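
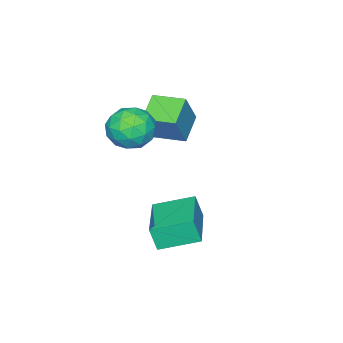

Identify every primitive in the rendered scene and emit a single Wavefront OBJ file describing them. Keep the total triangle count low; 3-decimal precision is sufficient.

v 0.37 -3.602 4.391
v 1.086 -3.033 4.428
v 1.034 -4.367 3.312
v 1.75 -3.798 3.349
v 1.586 -4.372 4.042
v 1.175 -3.899 4.709
v 0.945 -3.501 3.031
v 0.534 -3.028 3.698
v 1.441 -2.971 3.587
v 1.837 -3.509 4.212
v 0.283 -3.891 3.528
v 0.679 -4.429 4.153
v 0.67 -3.25 4.504
v 1.45 -4.15 3.236
v 1.354 -4.487 3.643
v 1.774 -4.152 3.665
v 0.722 -3.759 4.67
v 1.143 -3.425 4.691
v 1.437 -4.212 4.464
v 0.977 -3.975 3.049
v 1.398 -3.641 3.07
v 0.346 -3.248 4.075
v 0.766 -2.913 4.097
v 0.683 -3.188 3.276
v 1.299 -2.879 4.032
v 1.689 -3.329 3.397
v 1.216 -3.154 3.211
v 0.975 -2.876 3.603
v 1.532 -3.195 4.399
v 1.922 -3.645 3.765
v 1.825 -3.982 4.172
v 1.584 -3.704 4.564
v 1.74 -3.159 3.905
v 0.198 -3.755 3.975
v 0.588 -4.205 3.341
v 0.536 -3.696 3.176
v 0.295 -3.418 3.568
v 0.431 -4.071 4.343
v 0.821 -4.521 3.708
v 1.145 -4.524 4.137
v 0.904 -4.246 4.529
v 0.38 -4.241 3.835
v -0.353 -1.762 -0.449
v -0.271 -2.042 0.456
v 1.247 -0.568 -0.224
v 1.329 -0.848 0.68
v 0.551 -2.892 -0.88
v 0.633 -3.172 0.024
v 2.151 -1.698 -0.656
v 2.233 -1.978 0.249
v -1.669 -4.575 2.85
v -0.955 -4.458 4.164
v -2.031 -3.414 2.944
v -1.316 -3.297 4.257
v -0.684 -4.223 2.283
v 0.031 -4.106 3.596
v -1.045 -3.062 2.376
v -0.331 -2.945 3.69
f 1 38 17
f 38 12 41
f 17 41 6
f 38 41 17
f 1 17 13
f 17 6 18
f 13 18 2
f 17 18 13
f 1 13 22
f 13 2 23
f 22 23 8
f 13 23 22
f 1 22 34
f 22 8 37
f 34 37 11
f 22 37 34
f 1 34 38
f 34 11 42
f 38 42 12
f 34 42 38
f 2 18 29
f 18 6 32
f 29 32 10
f 18 32 29
f 6 41 19
f 41 12 40
f 19 40 5
f 41 40 19
f 12 42 39
f 42 11 35
f 39 35 3
f 42 35 39
f 11 37 36
f 37 8 24
f 36 24 7
f 37 24 36
f 8 23 28
f 23 2 25
f 28 25 9
f 23 25 28
f 4 30 16
f 30 10 31
f 16 31 5
f 30 31 16
f 4 16 14
f 16 5 15
f 14 15 3
f 16 15 14
f 4 14 21
f 14 3 20
f 21 20 7
f 14 20 21
f 4 21 26
f 21 7 27
f 26 27 9
f 21 27 26
f 4 26 30
f 26 9 33
f 30 33 10
f 26 33 30
f 5 31 19
f 31 10 32
f 19 32 6
f 31 32 19
f 3 15 39
f 15 5 40
f 39 40 12
f 15 40 39
f 7 20 36
f 20 3 35
f 36 35 11
f 20 35 36
f 9 27 28
f 27 7 24
f 28 24 8
f 27 24 28
f 10 33 29
f 33 9 25
f 29 25 2
f 33 25 29
f 44 46 43
f 47 44 43
f 43 46 45
f 45 47 43
f 44 50 46
f 48 44 47
f 48 50 44
f 46 50 45
f 49 47 45
f 45 50 49
f 49 48 47
f 50 48 49
f 52 54 51
f 55 52 51
f 51 54 53
f 53 55 51
f 52 58 54
f 56 52 55
f 56 58 52
f 54 58 53
f 57 55 53
f 53 58 57
f 57 56 55
f 58 56 57



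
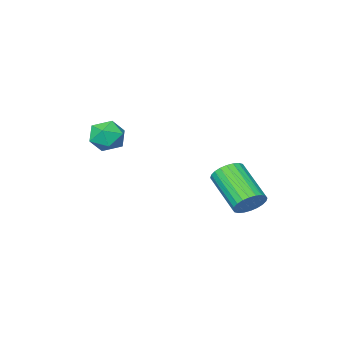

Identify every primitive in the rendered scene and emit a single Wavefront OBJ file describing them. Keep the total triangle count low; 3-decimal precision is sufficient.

v 0.851 3.682 -1.313
v 1.396 3.763 -1.131
v 1.293 2.459 -0.244
v 0.749 2.378 -0.427
v 1.279 3.878 -0.975
v 1.177 2.575 -0.088
v 1.098 3.964 -0.871
v 0.995 2.66 0.016
v 0.879 4.006 -0.834
v 0.776 2.703 0.053
v 0.655 3.999 -0.87
v 0.552 2.696 0.017
v 0.462 3.944 -0.973
v 0.359 2.641 -0.086
v 0.328 3.849 -1.129
v 0.225 2.545 -0.242
v 0.273 3.728 -1.312
v 0.17 2.425 -0.425
v 0.307 3.601 -1.496
v 0.204 2.297 -0.609
v 0.423 3.485 -1.652
v 0.321 2.182 -0.765
v 0.605 3.4 -1.756
v 0.502 2.096 -0.869
v 0.824 3.357 -1.793
v 0.721 2.054 -0.906
v 1.048 3.364 -1.757
v 0.945 2.061 -0.87
v 1.241 3.419 -1.654
v 1.138 2.116 -0.767
v 1.375 3.515 -1.498
v 1.272 2.211 -0.611
v 1.43 3.635 -1.315
v 1.327 2.332 -0.428
v 2.579 -0.561 0.823
v 2.869 -0.239 0.308
v 3.551 -0.941 1.132
v 3.841 -0.619 0.617
v 3.582 -0.269 1.13
v 2.981 -0.034 0.939
v 3.439 -1.146 0.501
v 2.838 -0.911 0.31
v 3.4 -0.6 0.109
v 3.489 -0.058 0.498
v 2.931 -1.122 0.942
v 3.02 -0.58 1.331
f 2 1 5
f 2 5 3
f 3 5 6
f 3 6 4
f 5 1 7
f 5 7 6
f 6 7 8
f 6 8 4
f 7 1 9
f 7 9 8
f 8 9 10
f 8 10 4
f 9 1 11
f 9 11 10
f 10 11 12
f 10 12 4
f 11 1 13
f 11 13 12
f 12 13 14
f 12 14 4
f 13 1 15
f 13 15 14
f 14 15 16
f 14 16 4
f 15 1 17
f 15 17 16
f 16 17 18
f 16 18 4
f 17 1 19
f 17 19 18
f 18 19 20
f 18 20 4
f 19 1 21
f 19 21 20
f 20 21 22
f 20 22 4
f 21 1 23
f 21 23 22
f 22 23 24
f 22 24 4
f 23 1 25
f 23 25 24
f 24 25 26
f 24 26 4
f 25 1 27
f 25 27 26
f 26 27 28
f 26 28 4
f 27 1 29
f 27 29 28
f 28 29 30
f 28 30 4
f 29 1 31
f 29 31 30
f 30 31 32
f 30 32 4
f 31 1 33
f 31 33 32
f 32 33 34
f 32 34 4
f 33 1 2
f 33 2 34
f 34 2 3
f 34 3 4
f 35 46 40
f 35 40 36
f 35 36 42
f 35 42 45
f 35 45 46
f 36 40 44
f 40 46 39
f 46 45 37
f 45 42 41
f 42 36 43
f 38 44 39
f 38 39 37
f 38 37 41
f 38 41 43
f 38 43 44
f 39 44 40
f 37 39 46
f 41 37 45
f 43 41 42
f 44 43 36



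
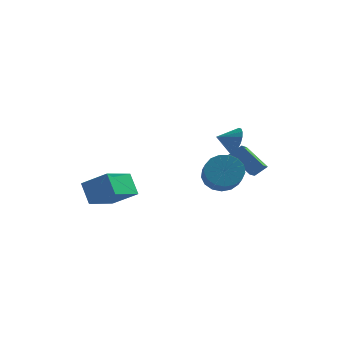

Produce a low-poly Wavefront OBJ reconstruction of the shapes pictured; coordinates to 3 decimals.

v 2.276 2.068 -0.921
v 2.85 2.682 -0.326
v 3.218 1.406 0.636
v 2.644 0.792 0.041
v 2.402 2.706 -0.122
v 2.77 1.43 0.84
v 1.925 2.584 -0.102
v 2.293 1.308 0.86
v 1.528 2.344 -0.269
v 1.896 1.068 0.693
v 1.303 2.04 -0.585
v 1.671 0.764 0.377
v 1.3 1.743 -0.979
v 1.668 0.467 -0.017
v 1.521 1.521 -1.359
v 1.89 0.244 -0.397
v 1.916 1.423 -1.639
v 2.284 0.147 -0.677
v 2.392 1.474 -1.754
v 2.76 0.197 -0.792
v 2.842 1.66 -1.679
v 3.21 0.384 -0.717
v 3.162 1.94 -1.43
v 3.531 0.664 -0.468
v 3.28 2.25 -1.064
v 3.648 0.973 -0.102
v 3.167 2.517 -0.666
v 3.535 1.241 0.296
v 3.57 3 -1.158
v 2.365 3.689 -0.159
v 3.683 3.943 -1.672
v 2.478 4.632 -0.673
v 4.202 3.248 -0.567
v 2.997 3.937 0.432
v 4.315 4.191 -1.081
v 3.11 4.88 -0.082
v -4.039 -1.636 -0.337
v -2.678 -1.897 0.577
v -3.259 0.012 -1.029
v -1.897 -0.249 -0.115
v -3.483 -2.331 -1.365
v -2.121 -2.592 -0.451
v -2.702 -0.683 -2.057
v -1.341 -0.944 -1.143
v 2.791 3.206 1.067
v 3.174 2.999 1.819
v 1.869 2.834 1.433
v 3.053 3.361 1.882
v 2.88 3.693 1.782
v 2.689 3.928 1.541
v 2.518 4.02 1.206
v 2.401 3.951 0.843
v 2.362 3.735 0.525
v 2.408 3.414 0.314
v 2.529 3.051 0.251
v 2.703 2.72 0.351
v 2.894 2.484 0.592
v 3.064 2.392 0.927
v 3.181 2.461 1.29
v 3.22 2.677 1.608
f 2 1 5
f 2 5 3
f 3 5 6
f 3 6 4
f 5 1 7
f 5 7 6
f 6 7 8
f 6 8 4
f 7 1 9
f 7 9 8
f 8 9 10
f 8 10 4
f 9 1 11
f 9 11 10
f 10 11 12
f 10 12 4
f 11 1 13
f 11 13 12
f 12 13 14
f 12 14 4
f 13 1 15
f 13 15 14
f 14 15 16
f 14 16 4
f 15 1 17
f 15 17 16
f 16 17 18
f 16 18 4
f 17 1 19
f 17 19 18
f 18 19 20
f 18 20 4
f 19 1 21
f 19 21 20
f 20 21 22
f 20 22 4
f 21 1 23
f 21 23 22
f 22 23 24
f 22 24 4
f 23 1 25
f 23 25 24
f 24 25 26
f 24 26 4
f 25 1 27
f 25 27 26
f 26 27 28
f 26 28 4
f 27 1 2
f 27 2 28
f 28 2 3
f 28 3 4
f 30 32 29
f 33 30 29
f 29 32 31
f 31 33 29
f 30 36 32
f 34 30 33
f 34 36 30
f 32 36 31
f 35 33 31
f 31 36 35
f 35 34 33
f 36 34 35
f 38 40 37
f 41 38 37
f 37 40 39
f 39 41 37
f 38 44 40
f 42 38 41
f 42 44 38
f 40 44 39
f 43 41 39
f 39 44 43
f 43 42 41
f 44 42 43
f 46 45 48
f 46 48 47
f 48 45 49
f 48 49 47
f 49 45 50
f 49 50 47
f 50 45 51
f 50 51 47
f 51 45 52
f 51 52 47
f 52 45 53
f 52 53 47
f 53 45 54
f 53 54 47
f 54 45 55
f 54 55 47
f 55 45 56
f 55 56 47
f 56 45 57
f 56 57 47
f 57 45 58
f 57 58 47
f 58 45 59
f 58 59 47
f 59 45 60
f 59 60 47
f 60 45 46
f 60 46 47



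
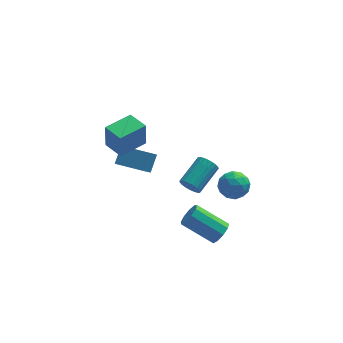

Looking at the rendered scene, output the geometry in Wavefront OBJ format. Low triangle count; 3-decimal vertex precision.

v -2.146 -0.05 -1.027
v -1.747 0.698 -0.22
v -3.603 0.783 -1.079
v -3.205 1.531 -0.272
v -1.715 0.649 -1.888
v -1.317 1.397 -1.081
v -3.173 1.482 -1.94
v -2.774 2.23 -1.133
v -3.43 -2.314 2.518
v -3.439 -2.393 4.036
v -4.142 -1.313 2.566
v -4.151 -1.392 4.084
v -2.069 -1.348 2.576
v -2.078 -1.427 4.094
v -2.781 -0.347 2.624
v -2.79 -0.426 4.142
v 0.302 -0.402 -2.285
v 0.689 -0.43 -2.818
v 1.786 0.854 -2.088
v 1.398 0.882 -1.555
v 0.509 -0.236 -2.889
v 1.606 1.049 -2.159
v 0.293 -0.071 -2.855
v 1.389 1.214 -2.126
v 0.078 0.038 -2.723
v 1.174 1.322 -1.993
v -0.098 0.07 -2.515
v 0.998 1.354 -1.785
v -0.205 0.02 -2.267
v 0.892 1.305 -1.537
v -0.224 -0.103 -2.022
v 0.872 1.182 -1.293
v -0.153 -0.277 -1.823
v 0.944 1.008 -1.093
v -0.002 -0.473 -1.703
v 1.094 0.812 -0.974
v 0.2 -0.657 -1.684
v 1.297 0.628 -0.955
v 0.421 -0.797 -1.769
v 1.517 0.488 -1.04
v 0.621 -0.869 -1.943
v 1.717 0.416 -1.214
v 0.765 -0.86 -2.176
v 1.862 0.425 -1.447
v 0.83 -0.772 -2.428
v 1.926 0.513 -1.698
v 0.803 -0.62 -2.655
v 1.899 0.665 -1.925
v 1.883 -1.866 -0.343
v 2.35 -1.968 0.424
v 2.39 -3.152 -0.824
v 2.857 -3.254 -0.057
v 1.954 -3.297 -0.045
v 1.641 -2.502 0.252
v 3.099 -2.618 -0.652
v 2.786 -1.823 -0.355
v 3.102 -2.433 0.233
v 2.395 -2.852 0.608
v 2.345 -2.268 -1.008
v 1.638 -2.687 -0.633
v 2.072 -1.804 0.082
v 2.668 -3.316 -0.482
v 2.137 -3.341 -0.475
v 2.412 -3.401 -0.024
v 1.655 -2.118 -0.019
v 1.93 -2.178 0.432
v 1.697 -2.959 0.157
v 2.81 -2.942 -0.832
v 3.085 -3.002 -0.381
v 2.328 -1.719 -0.376
v 2.603 -1.779 0.075
v 3.043 -2.161 -0.557
v 2.789 -2.137 0.421
v 3.087 -2.893 0.139
v 3.229 -2.519 -0.211
v 3.045 -2.052 -0.037
v 2.373 -2.384 0.642
v 2.671 -3.14 0.359
v 2.14 -3.165 0.366
v 1.956 -2.698 0.541
v 2.815 -2.657 0.53
v 2.069 -1.98 -0.759
v 2.367 -2.736 -1.042
v 2.784 -2.422 -0.941
v 2.6 -1.955 -0.766
v 1.653 -2.227 -0.539
v 1.951 -2.983 -0.821
v 1.695 -3.068 -0.363
v 1.511 -2.601 -0.189
v 1.925 -2.463 -0.93
v 1.701 -2.831 -4.065
v 2.158 -2.552 -3.569
v 0.537 -1.87 -2.459
v 0.079 -2.149 -2.955
v 2.06 -2.212 -3.921
v 0.439 -1.53 -2.811
v 1.793 -2.162 -4.341
v 0.172 -1.479 -3.231
v 1.484 -2.425 -4.631
v -0.137 -1.742 -3.521
v 1.276 -2.878 -4.657
v -0.345 -2.195 -3.547
v 1.266 -3.309 -4.406
v -0.355 -2.627 -3.295
v 1.46 -3.517 -3.995
v -0.161 -2.835 -2.885
v 1.766 -3.404 -3.617
v 0.145 -2.721 -2.507
v 2.042 -3.023 -3.449
v 0.421 -2.34 -2.339
f 2 4 1
f 5 2 1
f 1 4 3
f 3 5 1
f 2 8 4
f 6 2 5
f 6 8 2
f 4 8 3
f 7 5 3
f 3 8 7
f 7 6 5
f 8 6 7
f 10 12 9
f 13 10 9
f 9 12 11
f 11 13 9
f 10 16 12
f 14 10 13
f 14 16 10
f 12 16 11
f 15 13 11
f 11 16 15
f 15 14 13
f 16 14 15
f 18 17 21
f 18 21 19
f 19 21 22
f 19 22 20
f 21 17 23
f 21 23 22
f 22 23 24
f 22 24 20
f 23 17 25
f 23 25 24
f 24 25 26
f 24 26 20
f 25 17 27
f 25 27 26
f 26 27 28
f 26 28 20
f 27 17 29
f 27 29 28
f 28 29 30
f 28 30 20
f 29 17 31
f 29 31 30
f 30 31 32
f 30 32 20
f 31 17 33
f 31 33 32
f 32 33 34
f 32 34 20
f 33 17 35
f 33 35 34
f 34 35 36
f 34 36 20
f 35 17 37
f 35 37 36
f 36 37 38
f 36 38 20
f 37 17 39
f 37 39 38
f 38 39 40
f 38 40 20
f 39 17 41
f 39 41 40
f 40 41 42
f 40 42 20
f 41 17 43
f 41 43 42
f 42 43 44
f 42 44 20
f 43 17 45
f 43 45 44
f 44 45 46
f 44 46 20
f 45 17 47
f 45 47 46
f 46 47 48
f 46 48 20
f 47 17 18
f 47 18 48
f 48 18 19
f 48 19 20
f 49 86 65
f 86 60 89
f 65 89 54
f 86 89 65
f 49 65 61
f 65 54 66
f 61 66 50
f 65 66 61
f 49 61 70
f 61 50 71
f 70 71 56
f 61 71 70
f 49 70 82
f 70 56 85
f 82 85 59
f 70 85 82
f 49 82 86
f 82 59 90
f 86 90 60
f 82 90 86
f 50 66 77
f 66 54 80
f 77 80 58
f 66 80 77
f 54 89 67
f 89 60 88
f 67 88 53
f 89 88 67
f 60 90 87
f 90 59 83
f 87 83 51
f 90 83 87
f 59 85 84
f 85 56 72
f 84 72 55
f 85 72 84
f 56 71 76
f 71 50 73
f 76 73 57
f 71 73 76
f 52 78 64
f 78 58 79
f 64 79 53
f 78 79 64
f 52 64 62
f 64 53 63
f 62 63 51
f 64 63 62
f 52 62 69
f 62 51 68
f 69 68 55
f 62 68 69
f 52 69 74
f 69 55 75
f 74 75 57
f 69 75 74
f 52 74 78
f 74 57 81
f 78 81 58
f 74 81 78
f 53 79 67
f 79 58 80
f 67 80 54
f 79 80 67
f 51 63 87
f 63 53 88
f 87 88 60
f 63 88 87
f 55 68 84
f 68 51 83
f 84 83 59
f 68 83 84
f 57 75 76
f 75 55 72
f 76 72 56
f 75 72 76
f 58 81 77
f 81 57 73
f 77 73 50
f 81 73 77
f 92 91 95
f 92 95 93
f 93 95 96
f 93 96 94
f 95 91 97
f 95 97 96
f 96 97 98
f 96 98 94
f 97 91 99
f 97 99 98
f 98 99 100
f 98 100 94
f 99 91 101
f 99 101 100
f 100 101 102
f 100 102 94
f 101 91 103
f 101 103 102
f 102 103 104
f 102 104 94
f 103 91 105
f 103 105 104
f 104 105 106
f 104 106 94
f 105 91 107
f 105 107 106
f 106 107 108
f 106 108 94
f 107 91 109
f 107 109 108
f 108 109 110
f 108 110 94
f 109 91 92
f 109 92 110
f 110 92 93
f 110 93 94



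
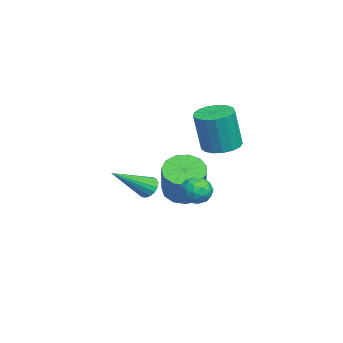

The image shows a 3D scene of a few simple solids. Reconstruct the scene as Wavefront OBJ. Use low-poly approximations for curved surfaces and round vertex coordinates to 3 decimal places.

v -1.392 3.128 2.629
v -0.932 3.9 2.694
v -0.649 3.563 4.696
v -1.108 2.792 4.631
v -1.34 4.016 2.771
v -1.057 3.679 4.773
v -1.76 3.928 2.815
v -1.477 3.592 4.818
v -2.095 3.657 2.817
v -1.812 3.321 4.819
v -2.269 3.266 2.776
v -1.986 2.929 4.778
v -2.242 2.842 2.701
v -1.959 2.506 4.703
v -2.02 2.484 2.61
v -1.737 2.148 4.612
v -1.654 2.274 2.522
v -1.371 1.938 4.525
v -1.228 2.259 2.46
v -0.945 1.923 4.462
v -0.84 2.444 2.436
v -0.557 2.107 4.438
v -0.578 2.785 2.456
v -0.295 2.449 4.458
v -0.502 3.205 2.516
v -0.219 2.868 4.518
v -0.63 3.607 2.602
v -0.347 3.271 4.604
v 3.649 2.871 2.092
v 4.106 2.69 1.558
v 3.834 1.83 2.602
v 4.291 1.649 2.068
v 4.474 2.167 2.542
v 4.359 2.81 2.227
v 3.581 1.71 1.933
v 3.466 2.353 1.618
v 4.064 1.972 1.46
v 4.615 2.255 1.836
v 3.325 2.265 2.324
v 3.876 2.548 2.7
v 3.861 2.872 1.78
v 4.079 1.648 2.38
v 4.186 1.953 2.659
v 4.455 1.847 2.345
v 4.01 2.943 2.173
v 4.279 2.836 1.859
v 4.495 2.529 2.438
v 3.661 1.684 2.301
v 3.93 1.577 1.987
v 3.485 2.673 1.815
v 3.754 2.567 1.501
v 3.445 1.991 1.722
v 4.105 2.344 1.408
v 4.214 1.732 1.709
v 3.796 1.767 1.629
v 3.729 2.145 1.444
v 4.429 2.51 1.63
v 4.538 1.898 1.93
v 4.646 2.203 2.208
v 4.578 2.581 2.023
v 4.404 2.088 1.572
v 3.402 2.622 2.23
v 3.511 2.01 2.53
v 3.362 1.939 2.137
v 3.294 2.317 1.952
v 3.726 2.788 2.451
v 3.835 2.176 2.752
v 4.211 2.375 2.716
v 4.144 2.753 2.531
v 3.536 2.432 2.588
v -0.515 1.568 0.376
v 0.053 2.179 -0.098
v 1.323 2.244 1.51
v 0.755 1.632 1.984
v -0.304 2.482 0.173
v 0.966 2.547 1.781
v -0.729 2.494 0.508
v 0.541 2.559 2.116
v -1.086 2.212 0.801
v 0.184 2.277 2.409
v -1.261 1.726 0.959
v 0.009 1.791 2.567
v -1.2 1.189 0.932
v 0.07 1.254 2.54
v -0.921 0.772 0.729
v 0.349 0.837 2.337
v -0.513 0.608 0.413
v 0.757 0.673 2.021
v -0.106 0.749 0.086
v 1.164 0.814 1.694
v 0.171 1.149 -0.149
v 1.441 1.214 1.459
v 0.231 1.682 -0.218
v 1.501 1.747 1.39
v -0.047 0.086 0.603
v 0.337 0.499 0.777
v 0.987 -1.386 1.817
v 0.131 0.513 0.969
v -0.115 0.429 1.078
v -0.346 0.267 1.078
v -0.509 0.063 0.97
v -0.566 -0.135 0.777
v -0.504 -0.283 0.545
v -0.337 -0.346 0.326
v -0.104 -0.311 0.17
v 0.142 -0.184 0.114
v 0.345 0.004 0.17
v 0.458 0.212 0.325
v 0.455 0.39 0.544
f 2 1 5
f 2 5 3
f 3 5 6
f 3 6 4
f 5 1 7
f 5 7 6
f 6 7 8
f 6 8 4
f 7 1 9
f 7 9 8
f 8 9 10
f 8 10 4
f 9 1 11
f 9 11 10
f 10 11 12
f 10 12 4
f 11 1 13
f 11 13 12
f 12 13 14
f 12 14 4
f 13 1 15
f 13 15 14
f 14 15 16
f 14 16 4
f 15 1 17
f 15 17 16
f 16 17 18
f 16 18 4
f 17 1 19
f 17 19 18
f 18 19 20
f 18 20 4
f 19 1 21
f 19 21 20
f 20 21 22
f 20 22 4
f 21 1 23
f 21 23 22
f 22 23 24
f 22 24 4
f 23 1 25
f 23 25 24
f 24 25 26
f 24 26 4
f 25 1 27
f 25 27 26
f 26 27 28
f 26 28 4
f 27 1 2
f 27 2 28
f 28 2 3
f 28 3 4
f 29 66 45
f 66 40 69
f 45 69 34
f 66 69 45
f 29 45 41
f 45 34 46
f 41 46 30
f 45 46 41
f 29 41 50
f 41 30 51
f 50 51 36
f 41 51 50
f 29 50 62
f 50 36 65
f 62 65 39
f 50 65 62
f 29 62 66
f 62 39 70
f 66 70 40
f 62 70 66
f 30 46 57
f 46 34 60
f 57 60 38
f 46 60 57
f 34 69 47
f 69 40 68
f 47 68 33
f 69 68 47
f 40 70 67
f 70 39 63
f 67 63 31
f 70 63 67
f 39 65 64
f 65 36 52
f 64 52 35
f 65 52 64
f 36 51 56
f 51 30 53
f 56 53 37
f 51 53 56
f 32 58 44
f 58 38 59
f 44 59 33
f 58 59 44
f 32 44 42
f 44 33 43
f 42 43 31
f 44 43 42
f 32 42 49
f 42 31 48
f 49 48 35
f 42 48 49
f 32 49 54
f 49 35 55
f 54 55 37
f 49 55 54
f 32 54 58
f 54 37 61
f 58 61 38
f 54 61 58
f 33 59 47
f 59 38 60
f 47 60 34
f 59 60 47
f 31 43 67
f 43 33 68
f 67 68 40
f 43 68 67
f 35 48 64
f 48 31 63
f 64 63 39
f 48 63 64
f 37 55 56
f 55 35 52
f 56 52 36
f 55 52 56
f 38 61 57
f 61 37 53
f 57 53 30
f 61 53 57
f 72 71 75
f 72 75 73
f 73 75 76
f 73 76 74
f 75 71 77
f 75 77 76
f 76 77 78
f 76 78 74
f 77 71 79
f 77 79 78
f 78 79 80
f 78 80 74
f 79 71 81
f 79 81 80
f 80 81 82
f 80 82 74
f 81 71 83
f 81 83 82
f 82 83 84
f 82 84 74
f 83 71 85
f 83 85 84
f 84 85 86
f 84 86 74
f 85 71 87
f 85 87 86
f 86 87 88
f 86 88 74
f 87 71 89
f 87 89 88
f 88 89 90
f 88 90 74
f 89 71 91
f 89 91 90
f 90 91 92
f 90 92 74
f 91 71 93
f 91 93 92
f 92 93 94
f 92 94 74
f 93 71 72
f 93 72 94
f 94 72 73
f 94 73 74
f 96 95 98
f 96 98 97
f 98 95 99
f 98 99 97
f 99 95 100
f 99 100 97
f 100 95 101
f 100 101 97
f 101 95 102
f 101 102 97
f 102 95 103
f 102 103 97
f 103 95 104
f 103 104 97
f 104 95 105
f 104 105 97
f 105 95 106
f 105 106 97
f 106 95 107
f 106 107 97
f 107 95 108
f 107 108 97
f 108 95 109
f 108 109 97
f 109 95 96
f 109 96 97



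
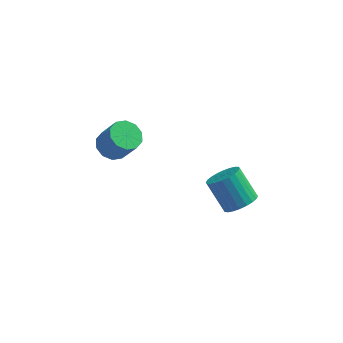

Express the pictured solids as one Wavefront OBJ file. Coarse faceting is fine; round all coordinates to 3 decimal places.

v -3.074 -0.317 -1.533
v -2.223 -0.298 -2.018
v -1.355 -0.724 -0.512
v -2.206 -0.743 -0.027
v -2.327 0.257 -1.801
v -1.459 -0.168 -0.295
v -2.716 0.594 -1.482
v -1.848 0.168 0.024
v -3.242 0.582 -1.182
v -2.374 0.157 0.324
v -3.704 0.227 -1.016
v -2.836 -0.199 0.49
v -3.925 -0.336 -1.048
v -3.057 -0.762 0.458
v -3.821 -0.892 -1.265
v -2.953 -1.317 0.241
v -3.432 -1.228 -1.584
v -2.564 -1.654 -0.078
v -2.906 -1.217 -1.884
v -2.038 -1.642 -0.378
v -2.444 -0.861 -2.05
v -1.576 -1.287 -0.544
v 4.125 -2.198 -3.735
v 4.946 -2.252 -3.133
v 3.876 -1.457 -1.602
v 3.055 -1.402 -2.205
v 4.99 -1.889 -3.291
v 3.919 -1.094 -1.76
v 4.902 -1.573 -3.516
v 3.831 -0.778 -1.986
v 4.695 -1.353 -3.775
v 3.625 -0.558 -2.245
v 4.402 -1.261 -4.028
v 3.332 -0.466 -2.498
v 4.067 -1.311 -4.237
v 2.996 -0.516 -2.706
v 3.74 -1.497 -4.369
v 2.67 -0.702 -2.838
v 3.473 -1.789 -4.404
v 2.402 -0.994 -2.874
v 3.304 -2.143 -4.338
v 2.234 -1.348 -2.807
v 3.261 -2.506 -4.18
v 2.19 -1.711 -2.649
v 3.349 -2.822 -3.954
v 2.278 -2.027 -2.424
v 3.555 -3.042 -3.695
v 2.485 -2.247 -2.165
v 3.848 -3.134 -3.442
v 2.778 -2.339 -1.912
v 4.184 -3.084 -3.234
v 3.113 -2.289 -1.703
v 4.51 -2.898 -3.102
v 3.44 -2.103 -1.571
v 4.778 -2.606 -3.066
v 3.707 -1.811 -1.536
f 2 1 5
f 2 5 3
f 3 5 6
f 3 6 4
f 5 1 7
f 5 7 6
f 6 7 8
f 6 8 4
f 7 1 9
f 7 9 8
f 8 9 10
f 8 10 4
f 9 1 11
f 9 11 10
f 10 11 12
f 10 12 4
f 11 1 13
f 11 13 12
f 12 13 14
f 12 14 4
f 13 1 15
f 13 15 14
f 14 15 16
f 14 16 4
f 15 1 17
f 15 17 16
f 16 17 18
f 16 18 4
f 17 1 19
f 17 19 18
f 18 19 20
f 18 20 4
f 19 1 21
f 19 21 20
f 20 21 22
f 20 22 4
f 21 1 2
f 21 2 22
f 22 2 3
f 22 3 4
f 24 23 27
f 24 27 25
f 25 27 28
f 25 28 26
f 27 23 29
f 27 29 28
f 28 29 30
f 28 30 26
f 29 23 31
f 29 31 30
f 30 31 32
f 30 32 26
f 31 23 33
f 31 33 32
f 32 33 34
f 32 34 26
f 33 23 35
f 33 35 34
f 34 35 36
f 34 36 26
f 35 23 37
f 35 37 36
f 36 37 38
f 36 38 26
f 37 23 39
f 37 39 38
f 38 39 40
f 38 40 26
f 39 23 41
f 39 41 40
f 40 41 42
f 40 42 26
f 41 23 43
f 41 43 42
f 42 43 44
f 42 44 26
f 43 23 45
f 43 45 44
f 44 45 46
f 44 46 26
f 45 23 47
f 45 47 46
f 46 47 48
f 46 48 26
f 47 23 49
f 47 49 48
f 48 49 50
f 48 50 26
f 49 23 51
f 49 51 50
f 50 51 52
f 50 52 26
f 51 23 53
f 51 53 52
f 52 53 54
f 52 54 26
f 53 23 55
f 53 55 54
f 54 55 56
f 54 56 26
f 55 23 24
f 55 24 56
f 56 24 25
f 56 25 26



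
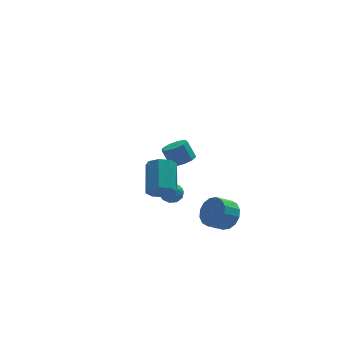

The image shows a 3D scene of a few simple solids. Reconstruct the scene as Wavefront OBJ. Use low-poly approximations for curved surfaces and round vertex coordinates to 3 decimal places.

v -2.908 -2.002 1.794
v -2.141 -2.034 1.788
v -2.959 -3.206 1.492
v -2.192 -3.238 1.486
v -2.567 -3.143 2.149
v -2.535 -2.399 2.335
v -2.565 -2.841 0.945
v -2.533 -2.097 1.131
v -1.929 -2.552 1.263
v -1.93 -2.739 2.007
v -3.17 -2.501 1.273
v -3.171 -2.688 2.017
v -2.52 -1.912 1.817
v -2.58 -3.328 1.463
v -2.801 -3.272 1.853
v -2.35 -3.29 1.849
v -2.752 -2.127 2.139
v -2.301 -2.145 2.136
v -2.552 -2.797 2.348
v -2.799 -3.095 1.144
v -2.348 -3.113 1.141
v -2.75 -1.95 1.431
v -2.299 -1.968 1.427
v -2.548 -2.443 0.932
v -1.944 -2.236 1.505
v -1.975 -2.943 1.328
v -2.193 -2.71 1.009
v -2.175 -2.273 1.119
v -1.945 -2.345 1.943
v -1.976 -3.053 1.766
v -2.196 -2.997 2.155
v -2.177 -2.56 2.265
v -1.821 -2.65 1.634
v -3.124 -2.187 1.514
v -3.155 -2.895 1.337
v -2.923 -2.68 1.015
v -2.904 -2.243 1.125
v -3.125 -2.297 1.952
v -3.156 -3.004 1.775
v -2.925 -2.967 2.161
v -2.907 -2.53 2.271
v -3.279 -2.59 1.646
v -3.587 -4.369 3.122
v -3.334 -3.941 2.348
v -2.9 -2.143 3.483
v -3.153 -2.571 4.258
v -4.019 -3.863 2.487
v -3.586 -2.066 3.622
v -4.452 -4.082 2.998
v -4.018 -2.284 4.133
v -4.378 -4.468 3.582
v -3.944 -2.67 4.717
v -3.84 -4.797 3.897
v -3.406 -2.999 5.032
v -3.154 -4.874 3.758
v -2.721 -3.077 4.893
v -2.722 -4.656 3.247
v -2.288 -2.858 4.382
v -2.796 -4.27 2.663
v -2.362 -2.472 3.798
v -0.259 3.645 -0.18
v 0.153 2.989 0.257
v -0.289 3.499 1.438
v -0.701 4.155 1
v 0.528 3.464 0.193
v 0.086 3.974 1.373
v 0.535 4.024 -0.046
v 0.093 4.533 1.134
v 0.17 4.406 -0.348
v -0.272 4.916 0.833
v -0.395 4.433 -0.571
v -0.837 4.943 0.609
v -0.897 4.091 -0.612
v -1.339 4.601 0.569
v -1.101 3.54 -0.45
v -1.543 4.05 0.731
v -0.91 3.039 -0.162
v -1.352 3.548 1.018
v -0.415 2.821 0.117
v -0.857 3.331 1.298
v 0.518 -3.83 -0.036
v 1.147 -4.297 0.692
v 0.151 -4.558 1.385
v -0.478 -4.09 0.656
v 1.116 -3.767 0.848
v 0.121 -4.027 1.541
v 0.926 -3.253 0.767
v -0.07 -3.513 1.46
v 0.626 -2.894 0.471
v -0.37 -3.154 1.163
v 0.297 -2.786 0.039
v -0.699 -3.046 0.731
v 0.027 -2.957 -0.413
v -0.968 -3.217 0.279
v -0.111 -3.362 -0.765
v -1.107 -3.623 -0.072
v -0.081 -3.893 -0.921
v -1.076 -4.153 -0.228
v 0.11 -4.407 -0.84
v -0.886 -4.667 -0.147
v 0.41 -4.766 -0.543
v -0.586 -5.026 0.149
v 0.739 -4.874 -0.111
v -0.257 -5.134 0.581
v 1.008 -4.703 0.341
v 0.013 -4.963 1.033
f 1 38 17
f 38 12 41
f 17 41 6
f 38 41 17
f 1 17 13
f 17 6 18
f 13 18 2
f 17 18 13
f 1 13 22
f 13 2 23
f 22 23 8
f 13 23 22
f 1 22 34
f 22 8 37
f 34 37 11
f 22 37 34
f 1 34 38
f 34 11 42
f 38 42 12
f 34 42 38
f 2 18 29
f 18 6 32
f 29 32 10
f 18 32 29
f 6 41 19
f 41 12 40
f 19 40 5
f 41 40 19
f 12 42 39
f 42 11 35
f 39 35 3
f 42 35 39
f 11 37 36
f 37 8 24
f 36 24 7
f 37 24 36
f 8 23 28
f 23 2 25
f 28 25 9
f 23 25 28
f 4 30 16
f 30 10 31
f 16 31 5
f 30 31 16
f 4 16 14
f 16 5 15
f 14 15 3
f 16 15 14
f 4 14 21
f 14 3 20
f 21 20 7
f 14 20 21
f 4 21 26
f 21 7 27
f 26 27 9
f 21 27 26
f 4 26 30
f 26 9 33
f 30 33 10
f 26 33 30
f 5 31 19
f 31 10 32
f 19 32 6
f 31 32 19
f 3 15 39
f 15 5 40
f 39 40 12
f 15 40 39
f 7 20 36
f 20 3 35
f 36 35 11
f 20 35 36
f 9 27 28
f 27 7 24
f 28 24 8
f 27 24 28
f 10 33 29
f 33 9 25
f 29 25 2
f 33 25 29
f 44 43 47
f 44 47 45
f 45 47 48
f 45 48 46
f 47 43 49
f 47 49 48
f 48 49 50
f 48 50 46
f 49 43 51
f 49 51 50
f 50 51 52
f 50 52 46
f 51 43 53
f 51 53 52
f 52 53 54
f 52 54 46
f 53 43 55
f 53 55 54
f 54 55 56
f 54 56 46
f 55 43 57
f 55 57 56
f 56 57 58
f 56 58 46
f 57 43 59
f 57 59 58
f 58 59 60
f 58 60 46
f 59 43 44
f 59 44 60
f 60 44 45
f 60 45 46
f 62 61 65
f 62 65 63
f 63 65 66
f 63 66 64
f 65 61 67
f 65 67 66
f 66 67 68
f 66 68 64
f 67 61 69
f 67 69 68
f 68 69 70
f 68 70 64
f 69 61 71
f 69 71 70
f 70 71 72
f 70 72 64
f 71 61 73
f 71 73 72
f 72 73 74
f 72 74 64
f 73 61 75
f 73 75 74
f 74 75 76
f 74 76 64
f 75 61 77
f 75 77 76
f 76 77 78
f 76 78 64
f 77 61 79
f 77 79 78
f 78 79 80
f 78 80 64
f 79 61 62
f 79 62 80
f 80 62 63
f 80 63 64
f 82 81 85
f 82 85 83
f 83 85 86
f 83 86 84
f 85 81 87
f 85 87 86
f 86 87 88
f 86 88 84
f 87 81 89
f 87 89 88
f 88 89 90
f 88 90 84
f 89 81 91
f 89 91 90
f 90 91 92
f 90 92 84
f 91 81 93
f 91 93 92
f 92 93 94
f 92 94 84
f 93 81 95
f 93 95 94
f 94 95 96
f 94 96 84
f 95 81 97
f 95 97 96
f 96 97 98
f 96 98 84
f 97 81 99
f 97 99 98
f 98 99 100
f 98 100 84
f 99 81 101
f 99 101 100
f 100 101 102
f 100 102 84
f 101 81 103
f 101 103 102
f 102 103 104
f 102 104 84
f 103 81 105
f 103 105 104
f 104 105 106
f 104 106 84
f 105 81 82
f 105 82 106
f 106 82 83
f 106 83 84



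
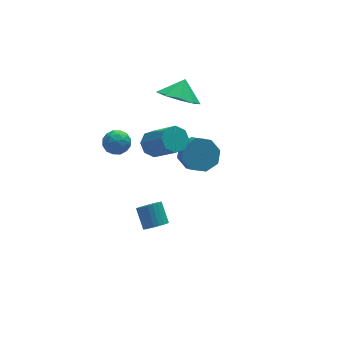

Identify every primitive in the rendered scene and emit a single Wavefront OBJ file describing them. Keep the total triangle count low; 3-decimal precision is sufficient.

v 1.767 1.855 -3.562
v 2.684 1.79 -3.515
v 2.569 0.84 -2.591
v 1.653 0.905 -2.638
v 2.424 2.262 -3.062
v 2.309 1.312 -2.138
v 1.779 2.496 -2.901
v 1.664 1.545 -1.978
v 1.128 2.354 -3.128
v 1.013 1.404 -2.204
v 0.851 1.92 -3.609
v 0.736 0.97 -2.685
v 1.111 1.448 -4.062
v 0.996 0.498 -3.138
v 1.756 1.215 -4.222
v 1.641 0.264 -3.299
v 2.407 1.356 -3.996
v 2.292 0.406 -3.072
v 1.042 2.293 0.696
v 1.941 2.244 0.099
v 1.578 2.767 1.464
v 1.581 2.874 -0.038
v 0.968 3.232 0.168
v 0.39 3.151 0.621
v 0.117 2.668 1.109
v 0.277 2.009 1.403
v 0.795 1.484 1.367
v 1.429 1.337 1.016
v 1.881 1.637 0.516
v -2.898 1.027 -0.704
v -2.548 1.587 -0.918
v -2.132 0.853 0.098
v -1.782 1.413 -0.116
v -2.4 1.487 0.191
v -2.874 1.594 -0.305
v -1.806 0.846 -0.515
v -2.28 0.953 -1.011
v -1.873 1.475 -0.801
v -2.24 1.871 -0.365
v -2.44 0.569 -0.455
v -2.807 0.965 -0.019
v -2.791 1.322 -0.881
v -1.889 1.118 0.061
v -2.253 1.161 0.242
v -2.047 1.49 0.116
v -2.982 1.326 -0.521
v -2.776 1.655 -0.647
v -2.689 1.597 0.005
v -1.904 0.785 -0.173
v -1.698 1.114 -0.299
v -2.633 0.95 -0.936
v -2.427 1.279 -1.062
v -1.991 0.843 -0.825
v -2.188 1.585 -0.938
v -1.738 1.483 -0.467
v -1.752 1.15 -0.702
v -2.031 1.213 -0.993
v -2.404 1.818 -0.682
v -1.953 1.716 -0.211
v -2.317 1.759 -0.03
v -2.595 1.822 -0.322
v -2.007 1.752 -0.613
v -2.727 0.724 -0.609
v -2.276 0.622 -0.138
v -2.085 0.618 -0.498
v -2.363 0.681 -0.79
v -2.942 0.957 -0.353
v -2.492 0.855 0.118
v -2.649 1.227 0.173
v -2.928 1.29 -0.118
v -2.673 0.688 -0.207
v -0.551 1.199 -1.202
v -0.241 0.782 -1.686
v 0.301 -0.515 -0.222
v -0.009 -0.099 0.262
v 0.099 1.153 -1.483
v 0.642 -0.144 -0.019
v 0.059 1.552 -1.115
v 0.601 0.254 0.349
v -0.339 1.743 -0.799
v 0.203 0.446 0.666
v -0.861 1.615 -0.718
v -0.319 0.318 0.746
v -1.202 1.244 -0.921
v -0.659 -0.053 0.543
v -1.161 0.846 -1.289
v -0.619 -0.452 0.175
v -0.763 0.654 -1.606
v -0.221 -0.643 -0.141
v -2.379 -3.93 -1.389
v -1.85 -3.765 -1.561
v -1.872 -2.945 -0.843
v -2.401 -3.11 -0.671
v -1.981 -3.646 -1.701
v -2.003 -2.826 -0.984
v -2.173 -3.57 -1.794
v -2.195 -2.75 -1.076
v -2.396 -3.548 -1.825
v -2.418 -2.728 -1.108
v -2.617 -3.585 -1.79
v -2.639 -2.765 -1.072
v -2.801 -3.675 -1.694
v -2.823 -2.855 -0.976
v -2.921 -3.803 -1.551
v -2.943 -2.983 -0.833
v -2.959 -3.95 -1.384
v -2.981 -3.13 -0.666
v -2.908 -4.095 -1.217
v -2.93 -3.275 -0.499
v -2.777 -4.214 -1.076
v -2.799 -3.394 -0.359
v -2.585 -4.29 -0.984
v -2.607 -3.47 -0.266
v -2.362 -4.312 -0.952
v -2.384 -3.492 -0.235
v -2.141 -4.275 -0.988
v -2.163 -3.455 -0.27
v -1.957 -4.185 -1.084
v -1.979 -3.365 -0.366
v -1.837 -4.057 -1.227
v -1.859 -3.237 -0.509
v -1.799 -3.91 -1.394
v -1.821 -3.09 -0.676
f 2 1 5
f 2 5 3
f 3 5 6
f 3 6 4
f 5 1 7
f 5 7 6
f 6 7 8
f 6 8 4
f 7 1 9
f 7 9 8
f 8 9 10
f 8 10 4
f 9 1 11
f 9 11 10
f 10 11 12
f 10 12 4
f 11 1 13
f 11 13 12
f 12 13 14
f 12 14 4
f 13 1 15
f 13 15 14
f 14 15 16
f 14 16 4
f 15 1 17
f 15 17 16
f 16 17 18
f 16 18 4
f 17 1 2
f 17 2 18
f 18 2 3
f 18 3 4
f 20 19 22
f 20 22 21
f 22 19 23
f 22 23 21
f 23 19 24
f 23 24 21
f 24 19 25
f 24 25 21
f 25 19 26
f 25 26 21
f 26 19 27
f 26 27 21
f 27 19 28
f 27 28 21
f 28 19 29
f 28 29 21
f 29 19 20
f 29 20 21
f 30 67 46
f 67 41 70
f 46 70 35
f 67 70 46
f 30 46 42
f 46 35 47
f 42 47 31
f 46 47 42
f 30 42 51
f 42 31 52
f 51 52 37
f 42 52 51
f 30 51 63
f 51 37 66
f 63 66 40
f 51 66 63
f 30 63 67
f 63 40 71
f 67 71 41
f 63 71 67
f 31 47 58
f 47 35 61
f 58 61 39
f 47 61 58
f 35 70 48
f 70 41 69
f 48 69 34
f 70 69 48
f 41 71 68
f 71 40 64
f 68 64 32
f 71 64 68
f 40 66 65
f 66 37 53
f 65 53 36
f 66 53 65
f 37 52 57
f 52 31 54
f 57 54 38
f 52 54 57
f 33 59 45
f 59 39 60
f 45 60 34
f 59 60 45
f 33 45 43
f 45 34 44
f 43 44 32
f 45 44 43
f 33 43 50
f 43 32 49
f 50 49 36
f 43 49 50
f 33 50 55
f 50 36 56
f 55 56 38
f 50 56 55
f 33 55 59
f 55 38 62
f 59 62 39
f 55 62 59
f 34 60 48
f 60 39 61
f 48 61 35
f 60 61 48
f 32 44 68
f 44 34 69
f 68 69 41
f 44 69 68
f 36 49 65
f 49 32 64
f 65 64 40
f 49 64 65
f 38 56 57
f 56 36 53
f 57 53 37
f 56 53 57
f 39 62 58
f 62 38 54
f 58 54 31
f 62 54 58
f 73 72 76
f 73 76 74
f 74 76 77
f 74 77 75
f 76 72 78
f 76 78 77
f 77 78 79
f 77 79 75
f 78 72 80
f 78 80 79
f 79 80 81
f 79 81 75
f 80 72 82
f 80 82 81
f 81 82 83
f 81 83 75
f 82 72 84
f 82 84 83
f 83 84 85
f 83 85 75
f 84 72 86
f 84 86 85
f 85 86 87
f 85 87 75
f 86 72 88
f 86 88 87
f 87 88 89
f 87 89 75
f 88 72 73
f 88 73 89
f 89 73 74
f 89 74 75
f 91 90 94
f 91 94 92
f 92 94 95
f 92 95 93
f 94 90 96
f 94 96 95
f 95 96 97
f 95 97 93
f 96 90 98
f 96 98 97
f 97 98 99
f 97 99 93
f 98 90 100
f 98 100 99
f 99 100 101
f 99 101 93
f 100 90 102
f 100 102 101
f 101 102 103
f 101 103 93
f 102 90 104
f 102 104 103
f 103 104 105
f 103 105 93
f 104 90 106
f 104 106 105
f 105 106 107
f 105 107 93
f 106 90 108
f 106 108 107
f 107 108 109
f 107 109 93
f 108 90 110
f 108 110 109
f 109 110 111
f 109 111 93
f 110 90 112
f 110 112 111
f 111 112 113
f 111 113 93
f 112 90 114
f 112 114 113
f 113 114 115
f 113 115 93
f 114 90 116
f 114 116 115
f 115 116 117
f 115 117 93
f 116 90 118
f 116 118 117
f 117 118 119
f 117 119 93
f 118 90 120
f 118 120 119
f 119 120 121
f 119 121 93
f 120 90 122
f 120 122 121
f 121 122 123
f 121 123 93
f 122 90 91
f 122 91 123
f 123 91 92
f 123 92 93



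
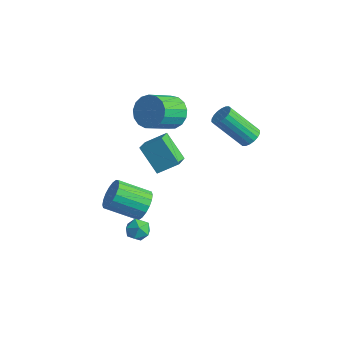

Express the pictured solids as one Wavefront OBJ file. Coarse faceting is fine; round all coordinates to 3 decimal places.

v -1.331 -2.581 -4.242
v -0.746 -2.249 -3.998
v -1.254 -3.351 -3.382
v -0.669 -3.019 -3.138
v -1.307 -2.699 -3.092
v -1.355 -2.224 -3.624
v -0.645 -3.376 -3.756
v -0.693 -2.901 -4.288
v -0.323 -2.741 -3.698
v -0.732 -2.323 -3.287
v -1.268 -3.277 -4.093
v -1.677 -2.859 -3.682
v -2.638 1.047 2.076
v -1.864 1.39 2.569
v -1.848 -0.124 3.597
v -2.622 -0.467 3.104
v -2.231 1.551 2.811
v -2.215 0.037 3.84
v -2.692 1.596 2.885
v -2.676 0.083 3.914
v -3.141 1.516 2.774
v -3.125 0.002 3.802
v -3.474 1.328 2.503
v -3.458 -0.186 3.531
v -3.616 1.076 2.134
v -3.6 -0.438 3.162
v -3.534 0.817 1.751
v -3.518 -0.697 2.78
v -3.246 0.611 1.443
v -3.23 -0.903 2.472
v -2.82 0.504 1.28
v -2.803 -1.009 2.308
v -2.351 0.522 1.299
v -2.335 -0.991 2.328
v -1.949 0.66 1.496
v -1.933 -0.853 2.525
v -1.704 0.887 1.826
v -1.688 -0.627 2.855
v -1.673 1.15 2.213
v -1.657 -0.363 3.242
v -1.468 -1.929 -2.676
v -0.995 -1.846 -1.926
v -2.179 -2.968 -1.055
v -2.652 -3.051 -1.804
v -1.256 -1.55 -1.899
v -2.44 -2.672 -1.028
v -1.559 -1.328 -2.026
v -2.743 -2.45 -1.154
v -1.844 -1.225 -2.281
v -3.028 -2.348 -1.409
v -2.054 -1.262 -2.614
v -3.239 -2.384 -1.743
v -2.148 -1.431 -2.96
v -3.333 -2.553 -2.089
v -2.108 -1.698 -3.249
v -3.293 -2.821 -2.378
v -1.941 -2.012 -3.425
v -3.125 -3.134 -2.554
v -1.68 -2.308 -3.452
v -2.864 -3.43 -2.581
v -1.377 -2.53 -3.326
v -2.561 -3.652 -2.454
v -1.092 -2.632 -3.071
v -2.276 -3.755 -2.199
v -0.881 -2.596 -2.737
v -2.066 -3.718 -1.866
v -0.787 -2.427 -2.391
v -1.972 -3.549 -1.52
v -0.827 -2.159 -2.102
v -2.012 -3.282 -1.231
v -1.775 -1.536 1.931
v -1.282 -2.359 2.381
v -1.075 -0.736 2.626
v -0.581 -1.559 3.076
v -0.599 -1.501 0.704
v -0.105 -2.324 1.154
v 0.102 -0.701 1.399
v 0.595 -1.524 1.849
v 1.39 2.513 1.816
v 1.813 2.05 1.88
v 0.632 1.185 3.427
v 0.21 1.647 3.364
v 1.906 2.244 2.059
v 0.725 1.379 3.607
v 1.896 2.491 2.191
v 0.716 1.626 3.738
v 1.787 2.743 2.248
v 0.607 1.878 3.795
v 1.599 2.949 2.219
v 0.419 2.084 3.767
v 1.37 3.069 2.111
v 0.189 2.204 3.659
v 1.144 3.078 1.945
v -0.036 2.213 3.492
v 0.968 2.975 1.753
v -0.213 2.11 3.3
v 0.875 2.781 1.573
v -0.306 1.916 3.121
v 0.884 2.534 1.442
v -0.296 1.669 2.989
v 0.993 2.282 1.385
v -0.187 1.417 2.932
v 1.181 2.076 1.413
v 0.001 1.211 2.961
v 1.411 1.956 1.521
v 0.23 1.091 3.069
v 1.636 1.947 1.688
v 0.456 1.082 3.235
f 1 12 6
f 1 6 2
f 1 2 8
f 1 8 11
f 1 11 12
f 2 6 10
f 6 12 5
f 12 11 3
f 11 8 7
f 8 2 9
f 4 10 5
f 4 5 3
f 4 3 7
f 4 7 9
f 4 9 10
f 5 10 6
f 3 5 12
f 7 3 11
f 9 7 8
f 10 9 2
f 14 13 17
f 14 17 15
f 15 17 18
f 15 18 16
f 17 13 19
f 17 19 18
f 18 19 20
f 18 20 16
f 19 13 21
f 19 21 20
f 20 21 22
f 20 22 16
f 21 13 23
f 21 23 22
f 22 23 24
f 22 24 16
f 23 13 25
f 23 25 24
f 24 25 26
f 24 26 16
f 25 13 27
f 25 27 26
f 26 27 28
f 26 28 16
f 27 13 29
f 27 29 28
f 28 29 30
f 28 30 16
f 29 13 31
f 29 31 30
f 30 31 32
f 30 32 16
f 31 13 33
f 31 33 32
f 32 33 34
f 32 34 16
f 33 13 35
f 33 35 34
f 34 35 36
f 34 36 16
f 35 13 37
f 35 37 36
f 36 37 38
f 36 38 16
f 37 13 39
f 37 39 38
f 38 39 40
f 38 40 16
f 39 13 14
f 39 14 40
f 40 14 15
f 40 15 16
f 42 41 45
f 42 45 43
f 43 45 46
f 43 46 44
f 45 41 47
f 45 47 46
f 46 47 48
f 46 48 44
f 47 41 49
f 47 49 48
f 48 49 50
f 48 50 44
f 49 41 51
f 49 51 50
f 50 51 52
f 50 52 44
f 51 41 53
f 51 53 52
f 52 53 54
f 52 54 44
f 53 41 55
f 53 55 54
f 54 55 56
f 54 56 44
f 55 41 57
f 55 57 56
f 56 57 58
f 56 58 44
f 57 41 59
f 57 59 58
f 58 59 60
f 58 60 44
f 59 41 61
f 59 61 60
f 60 61 62
f 60 62 44
f 61 41 63
f 61 63 62
f 62 63 64
f 62 64 44
f 63 41 65
f 63 65 64
f 64 65 66
f 64 66 44
f 65 41 67
f 65 67 66
f 66 67 68
f 66 68 44
f 67 41 69
f 67 69 68
f 68 69 70
f 68 70 44
f 69 41 42
f 69 42 70
f 70 42 43
f 70 43 44
f 72 74 71
f 75 72 71
f 71 74 73
f 73 75 71
f 72 78 74
f 76 72 75
f 76 78 72
f 74 78 73
f 77 75 73
f 73 78 77
f 77 76 75
f 78 76 77
f 80 79 83
f 80 83 81
f 81 83 84
f 81 84 82
f 83 79 85
f 83 85 84
f 84 85 86
f 84 86 82
f 85 79 87
f 85 87 86
f 86 87 88
f 86 88 82
f 87 79 89
f 87 89 88
f 88 89 90
f 88 90 82
f 89 79 91
f 89 91 90
f 90 91 92
f 90 92 82
f 91 79 93
f 91 93 92
f 92 93 94
f 92 94 82
f 93 79 95
f 93 95 94
f 94 95 96
f 94 96 82
f 95 79 97
f 95 97 96
f 96 97 98
f 96 98 82
f 97 79 99
f 97 99 98
f 98 99 100
f 98 100 82
f 99 79 101
f 99 101 100
f 100 101 102
f 100 102 82
f 101 79 103
f 101 103 102
f 102 103 104
f 102 104 82
f 103 79 105
f 103 105 104
f 104 105 106
f 104 106 82
f 105 79 107
f 105 107 106
f 106 107 108
f 106 108 82
f 107 79 80
f 107 80 108
f 108 80 81
f 108 81 82



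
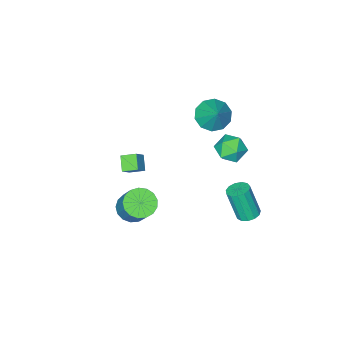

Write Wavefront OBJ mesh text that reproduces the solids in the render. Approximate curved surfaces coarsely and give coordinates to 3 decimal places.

v -0.309 -1.941 -2.494
v -0.708 -2.57 -1.937
v 0.311 -1.727 -1.806
v -0.088 -2.356 -1.25
v 0.228 -2.544 -2.79
v -0.171 -3.173 -2.234
v 0.848 -2.33 -2.103
v 0.449 -2.959 -1.546
v -2.664 2.568 2.296
v -2.309 2.875 1.56
v -1.411 2.665 2.94
v -1.056 2.972 2.204
v -1.627 3.459 2.649
v -2.401 3.399 2.251
v -1.319 2.141 2.249
v -2.093 2.081 1.851
v -1.478 2.611 1.531
v -1.668 3.425 1.778
v -2.052 2.115 2.722
v -2.242 2.929 2.969
v -3.064 2.848 -4.034
v -2.642 3.305 -3.934
v -2.414 2.709 -2.166
v -2.836 2.252 -2.266
v -2.958 3.441 -3.848
v -2.731 2.844 -2.08
v -3.308 3.388 -3.821
v -3.081 2.792 -2.052
v -3.581 3.164 -3.861
v -3.353 2.568 -2.093
v -3.689 2.84 -3.957
v -3.461 2.244 -2.188
v -3.599 2.518 -4.077
v -3.371 1.922 -2.308
v -3.339 2.301 -4.183
v -3.111 1.705 -2.415
v -2.991 2.258 -4.242
v -2.764 1.662 -2.474
v -2.667 2.402 -4.236
v -2.44 1.806 -2.467
v -2.469 2.688 -4.165
v -2.241 2.092 -2.396
v -2.459 3.024 -4.053
v -2.232 2.428 -2.284
v -3.858 -0.911 0.73
v -2.999 -0.835 0.308
v -3.362 0.051 1.91
v -3.345 -0.4 0.099
v -3.887 -0.161 0.132
v -4.418 -0.208 0.393
v -4.735 -0.523 0.783
v -4.716 -0.986 1.153
v -4.37 -1.421 1.362
v -3.829 -1.66 1.329
v -3.298 -1.614 1.068
v -2.981 -1.298 0.678
v 2.232 0.339 -1.897
v 2.763 0.815 -2.36
v 3.2 1.976 -0.666
v 2.668 1.501 -0.203
v 2.405 1.004 -2.398
v 2.842 2.166 -0.704
v 2.007 1.041 -2.32
v 2.444 2.203 -0.626
v 1.661 0.917 -2.146
v 2.098 2.079 -0.452
v 1.445 0.661 -1.915
v 1.882 1.823 -0.221
v 1.41 0.331 -1.68
v 1.847 1.493 0.014
v 1.563 0.003 -1.494
v 2 1.165 0.2
v 1.869 -0.248 -1.401
v 2.306 0.914 0.293
v 2.258 -0.365 -1.421
v 2.695 0.797 0.273
v 2.641 -0.32 -1.551
v 3.078 0.842 0.143
v 2.931 -0.125 -1.759
v 3.367 1.037 -0.065
v 3.06 0.177 -2
v 3.497 1.339 -0.306
v 2.999 0.516 -2.216
v 3.436 1.678 -0.522
f 2 4 1
f 5 2 1
f 1 4 3
f 3 5 1
f 2 8 4
f 6 2 5
f 6 8 2
f 4 8 3
f 7 5 3
f 3 8 7
f 7 6 5
f 8 6 7
f 9 20 14
f 9 14 10
f 9 10 16
f 9 16 19
f 9 19 20
f 10 14 18
f 14 20 13
f 20 19 11
f 19 16 15
f 16 10 17
f 12 18 13
f 12 13 11
f 12 11 15
f 12 15 17
f 12 17 18
f 13 18 14
f 11 13 20
f 15 11 19
f 17 15 16
f 18 17 10
f 22 21 25
f 22 25 23
f 23 25 26
f 23 26 24
f 25 21 27
f 25 27 26
f 26 27 28
f 26 28 24
f 27 21 29
f 27 29 28
f 28 29 30
f 28 30 24
f 29 21 31
f 29 31 30
f 30 31 32
f 30 32 24
f 31 21 33
f 31 33 32
f 32 33 34
f 32 34 24
f 33 21 35
f 33 35 34
f 34 35 36
f 34 36 24
f 35 21 37
f 35 37 36
f 36 37 38
f 36 38 24
f 37 21 39
f 37 39 38
f 38 39 40
f 38 40 24
f 39 21 41
f 39 41 40
f 40 41 42
f 40 42 24
f 41 21 43
f 41 43 42
f 42 43 44
f 42 44 24
f 43 21 22
f 43 22 44
f 44 22 23
f 44 23 24
f 46 45 48
f 46 48 47
f 48 45 49
f 48 49 47
f 49 45 50
f 49 50 47
f 50 45 51
f 50 51 47
f 51 45 52
f 51 52 47
f 52 45 53
f 52 53 47
f 53 45 54
f 53 54 47
f 54 45 55
f 54 55 47
f 55 45 56
f 55 56 47
f 56 45 46
f 56 46 47
f 58 57 61
f 58 61 59
f 59 61 62
f 59 62 60
f 61 57 63
f 61 63 62
f 62 63 64
f 62 64 60
f 63 57 65
f 63 65 64
f 64 65 66
f 64 66 60
f 65 57 67
f 65 67 66
f 66 67 68
f 66 68 60
f 67 57 69
f 67 69 68
f 68 69 70
f 68 70 60
f 69 57 71
f 69 71 70
f 70 71 72
f 70 72 60
f 71 57 73
f 71 73 72
f 72 73 74
f 72 74 60
f 73 57 75
f 73 75 74
f 74 75 76
f 74 76 60
f 75 57 77
f 75 77 76
f 76 77 78
f 76 78 60
f 77 57 79
f 77 79 78
f 78 79 80
f 78 80 60
f 79 57 81
f 79 81 80
f 80 81 82
f 80 82 60
f 81 57 83
f 81 83 82
f 82 83 84
f 82 84 60
f 83 57 58
f 83 58 84
f 84 58 59
f 84 59 60



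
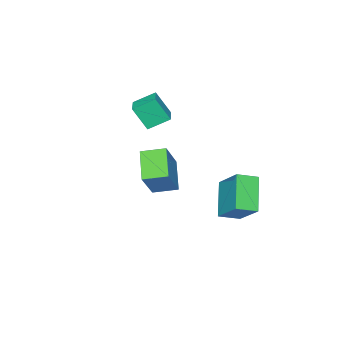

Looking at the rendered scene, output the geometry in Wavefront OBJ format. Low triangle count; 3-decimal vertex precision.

v 0.534 -4.302 2.659
v 0.812 -4.878 3.733
v -0.129 -3.634 3.188
v 0.148 -4.21 4.262
v 1.572 -3.43 2.858
v 1.849 -4.006 3.932
v 0.908 -2.762 3.387
v 1.186 -3.338 4.461
v 3.012 -0.585 0.87
v 2.179 -1.4 1.846
v 4.102 -0.181 2.138
v 3.27 -0.996 3.114
v 3.59 -1.444 0.646
v 2.758 -2.259 1.622
v 4.681 -1.04 1.914
v 3.848 -1.855 2.89
v -1.009 -1.766 -0.651
v -0.529 -0.476 0.414
v -1.804 -1.233 -0.939
v -1.325 0.057 0.126
v -0.015 -1.017 -2.006
v 0.464 0.273 -0.941
v -0.811 -0.484 -2.294
v -0.331 0.806 -1.229
f 2 4 1
f 5 2 1
f 1 4 3
f 3 5 1
f 2 8 4
f 6 2 5
f 6 8 2
f 4 8 3
f 7 5 3
f 3 8 7
f 7 6 5
f 8 6 7
f 10 12 9
f 13 10 9
f 9 12 11
f 11 13 9
f 10 16 12
f 14 10 13
f 14 16 10
f 12 16 11
f 15 13 11
f 11 16 15
f 15 14 13
f 16 14 15
f 18 20 17
f 21 18 17
f 17 20 19
f 19 21 17
f 18 24 20
f 22 18 21
f 22 24 18
f 20 24 19
f 23 21 19
f 19 24 23
f 23 22 21
f 24 22 23



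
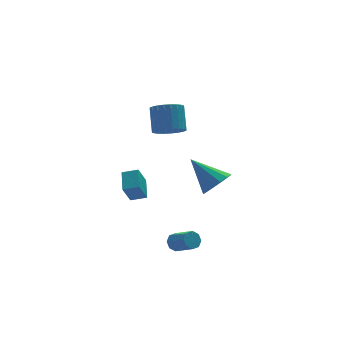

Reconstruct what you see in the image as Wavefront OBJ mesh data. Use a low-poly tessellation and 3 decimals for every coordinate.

v 1.21 -2.91 -2.621
v 1.677 -2.793 -2.842
v 2.217 -3.734 -2.201
v 1.75 -3.85 -1.979
v 1.615 -2.592 -2.496
v 2.155 -3.533 -1.854
v 1.316 -2.577 -2.222
v 1.856 -3.518 -1.581
v 0.955 -2.757 -2.182
v 1.495 -3.698 -1.541
v 0.743 -3.026 -2.399
v 1.283 -3.967 -1.758
v 0.805 -3.227 -2.746
v 1.345 -4.168 -2.104
v 1.104 -3.242 -3.019
v 1.644 -4.183 -2.378
v 1.465 -3.062 -3.059
v 2.005 -4.003 -2.418
v 0.81 1.614 -1.342
v 1.093 2.713 -0.771
v 0.036 1.935 -1.576
v 0.319 3.034 -1.006
v 1.341 2.066 -2.474
v 1.624 3.165 -1.904
v 0.567 2.387 -2.709
v 0.85 3.486 -2.138
v 3.334 -2.79 0.943
v 3.657 -3.245 1.637
v 2.386 -1.61 2.157
v 3.987 -2.88 1.541
v 4.111 -2.487 1.255
v 3.987 -2.19 0.87
v 3.657 -2.083 0.509
v 3.224 -2.201 0.285
v 2.826 -2.506 0.27
v 2.589 -2.901 0.469
v 2.589 -3.26 0.818
v 2.826 -3.471 1.208
v 3.223 -3.465 1.513
v 1.831 -0.032 3.349
v 2.591 -0.358 3.493
v 2.77 0.566 4.636
v 2.009 0.892 4.491
v 2.664 -0.115 3.286
v 2.843 0.809 4.428
v 2.61 0.141 3.088
v 2.789 1.064 4.23
v 2.438 0.37 2.929
v 2.616 1.293 4.072
v 2.173 0.538 2.835
v 2.351 1.461 3.978
v 1.856 0.619 2.819
v 2.034 1.543 3.961
v 1.535 0.602 2.883
v 1.713 1.525 4.026
v 1.259 0.488 3.018
v 1.438 1.411 4.161
v 1.07 0.294 3.204
v 1.249 1.218 4.347
v 0.997 0.051 3.412
v 1.176 0.975 4.554
v 1.051 -0.204 3.61
v 1.23 0.719 4.752
v 1.224 -0.433 3.768
v 1.402 0.49 4.911
v 1.489 -0.601 3.862
v 1.667 0.322 5.005
v 1.806 -0.683 3.879
v 1.984 0.241 5.021
v 2.127 -0.665 3.814
v 2.305 0.258 4.957
v 2.402 -0.551 3.679
v 2.581 0.372 4.822
f 2 1 5
f 2 5 3
f 3 5 6
f 3 6 4
f 5 1 7
f 5 7 6
f 6 7 8
f 6 8 4
f 7 1 9
f 7 9 8
f 8 9 10
f 8 10 4
f 9 1 11
f 9 11 10
f 10 11 12
f 10 12 4
f 11 1 13
f 11 13 12
f 12 13 14
f 12 14 4
f 13 1 15
f 13 15 14
f 14 15 16
f 14 16 4
f 15 1 17
f 15 17 16
f 16 17 18
f 16 18 4
f 17 1 2
f 17 2 18
f 18 2 3
f 18 3 4
f 20 22 19
f 23 20 19
f 19 22 21
f 21 23 19
f 20 26 22
f 24 20 23
f 24 26 20
f 22 26 21
f 25 23 21
f 21 26 25
f 25 24 23
f 26 24 25
f 28 27 30
f 28 30 29
f 30 27 31
f 30 31 29
f 31 27 32
f 31 32 29
f 32 27 33
f 32 33 29
f 33 27 34
f 33 34 29
f 34 27 35
f 34 35 29
f 35 27 36
f 35 36 29
f 36 27 37
f 36 37 29
f 37 27 38
f 37 38 29
f 38 27 39
f 38 39 29
f 39 27 28
f 39 28 29
f 41 40 44
f 41 44 42
f 42 44 45
f 42 45 43
f 44 40 46
f 44 46 45
f 45 46 47
f 45 47 43
f 46 40 48
f 46 48 47
f 47 48 49
f 47 49 43
f 48 40 50
f 48 50 49
f 49 50 51
f 49 51 43
f 50 40 52
f 50 52 51
f 51 52 53
f 51 53 43
f 52 40 54
f 52 54 53
f 53 54 55
f 53 55 43
f 54 40 56
f 54 56 55
f 55 56 57
f 55 57 43
f 56 40 58
f 56 58 57
f 57 58 59
f 57 59 43
f 58 40 60
f 58 60 59
f 59 60 61
f 59 61 43
f 60 40 62
f 60 62 61
f 61 62 63
f 61 63 43
f 62 40 64
f 62 64 63
f 63 64 65
f 63 65 43
f 64 40 66
f 64 66 65
f 65 66 67
f 65 67 43
f 66 40 68
f 66 68 67
f 67 68 69
f 67 69 43
f 68 40 70
f 68 70 69
f 69 70 71
f 69 71 43
f 70 40 72
f 70 72 71
f 71 72 73
f 71 73 43
f 72 40 41
f 72 41 73
f 73 41 42
f 73 42 43



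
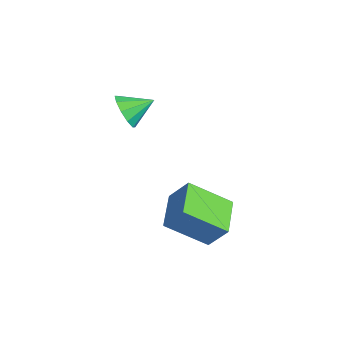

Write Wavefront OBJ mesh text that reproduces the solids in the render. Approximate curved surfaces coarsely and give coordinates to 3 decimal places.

v 1.154 -1.427 -1.218
v 1.589 -0.901 -0.33
v 1.51 -0.035 -2.217
v 1.945 0.491 -1.329
v 2.475 -1.991 -1.531
v 2.91 -1.465 -0.643
v 2.831 -0.599 -2.53
v 3.266 -0.073 -1.642
v -1.451 -2.194 1.278
v -0.907 -2.465 1.701
v -1.329 -1.226 1.742
v -0.72 -2.304 1.316
v -0.811 -2.101 0.917
v -1.147 -1.933 0.655
v -1.598 -1.865 0.632
v -1.994 -1.923 0.854
v -2.181 -2.084 1.239
v -2.09 -2.287 1.639
v -1.754 -2.455 1.9
v -1.303 -2.522 1.924
f 2 4 1
f 5 2 1
f 1 4 3
f 3 5 1
f 2 8 4
f 6 2 5
f 6 8 2
f 4 8 3
f 7 5 3
f 3 8 7
f 7 6 5
f 8 6 7
f 10 9 12
f 10 12 11
f 12 9 13
f 12 13 11
f 13 9 14
f 13 14 11
f 14 9 15
f 14 15 11
f 15 9 16
f 15 16 11
f 16 9 17
f 16 17 11
f 17 9 18
f 17 18 11
f 18 9 19
f 18 19 11
f 19 9 20
f 19 20 11
f 20 9 10
f 20 10 11



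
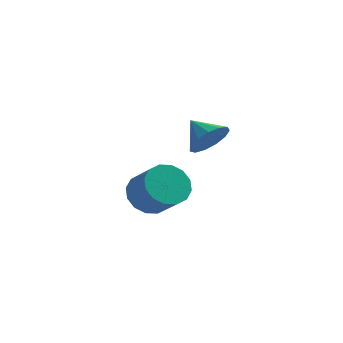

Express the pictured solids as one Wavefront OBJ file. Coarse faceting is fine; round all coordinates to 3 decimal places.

v 4.054 -4.24 1.902
v 4.642 -4.069 2.476
v 3.306 -3.6 2.478
v 4.677 -3.732 2.146
v 4.513 -3.556 1.738
v 4.204 -3.597 1.383
v 3.847 -3.842 1.192
v 3.555 -4.214 1.226
v 3.422 -4.593 1.475
v 3.49 -4.861 1.86
v 3.736 -4.931 2.258
v 4.083 -4.782 2.543
v 4.421 -4.461 2.624
v 1.506 -1.332 -2.578
v 2.198 -1.45 -3.233
v 3.006 -2.246 -2.237
v 2.314 -2.128 -1.582
v 2.317 -1.031 -2.995
v 3.125 -1.827 -1.998
v 2.218 -0.692 -2.645
v 3.026 -1.488 -1.648
v 1.929 -0.525 -2.277
v 2.737 -1.321 -1.28
v 1.527 -0.574 -1.99
v 2.335 -1.37 -0.993
v 1.118 -0.826 -1.86
v 1.927 -1.622 -0.864
v 0.814 -1.214 -1.923
v 1.622 -2.01 -0.927
v 0.695 -1.633 -2.162
v 1.503 -2.429 -1.165
v 0.794 -1.972 -2.512
v 1.602 -2.768 -1.515
v 1.083 -2.139 -2.88
v 1.891 -2.935 -1.883
v 1.485 -2.09 -3.167
v 2.293 -2.886 -2.17
v 1.893 -1.838 -3.296
v 2.702 -2.634 -2.3
f 2 1 4
f 2 4 3
f 4 1 5
f 4 5 3
f 5 1 6
f 5 6 3
f 6 1 7
f 6 7 3
f 7 1 8
f 7 8 3
f 8 1 9
f 8 9 3
f 9 1 10
f 9 10 3
f 10 1 11
f 10 11 3
f 11 1 12
f 11 12 3
f 12 1 13
f 12 13 3
f 13 1 2
f 13 2 3
f 15 14 18
f 15 18 16
f 16 18 19
f 16 19 17
f 18 14 20
f 18 20 19
f 19 20 21
f 19 21 17
f 20 14 22
f 20 22 21
f 21 22 23
f 21 23 17
f 22 14 24
f 22 24 23
f 23 24 25
f 23 25 17
f 24 14 26
f 24 26 25
f 25 26 27
f 25 27 17
f 26 14 28
f 26 28 27
f 27 28 29
f 27 29 17
f 28 14 30
f 28 30 29
f 29 30 31
f 29 31 17
f 30 14 32
f 30 32 31
f 31 32 33
f 31 33 17
f 32 14 34
f 32 34 33
f 33 34 35
f 33 35 17
f 34 14 36
f 34 36 35
f 35 36 37
f 35 37 17
f 36 14 38
f 36 38 37
f 37 38 39
f 37 39 17
f 38 14 15
f 38 15 39
f 39 15 16
f 39 16 17



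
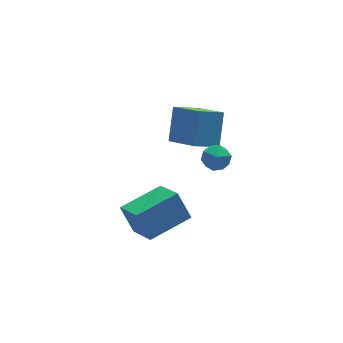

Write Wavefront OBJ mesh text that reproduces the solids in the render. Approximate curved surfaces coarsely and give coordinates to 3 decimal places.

v -0.821 0.803 -2.583
v -0.265 1.152 -2.128
v -0.215 -0.332 -2.452
v 0.341 0.017 -1.997
v -0.405 -0.067 -1.722
v -0.779 0.634 -1.803
v 0.299 0.186 -2.777
v -0.075 0.887 -2.858
v 0.427 0.771 -2.248
v -0.008 0.614 -1.596
v -0.472 0.206 -2.984
v -0.907 0.049 -2.332
v -4.664 -2.747 -3.547
v -5.024 -2.042 -2.308
v -4.831 -1.132 -4.515
v -5.191 -0.427 -3.276
v -2.569 -2.313 -3.184
v -2.929 -1.608 -1.945
v -2.736 -0.698 -4.152
v -3.096 0.007 -2.913
v 0.677 2.158 -3.469
v -0.622 2.033 -2.793
v 0.054 3.786 -4.366
v -1.245 3.661 -3.69
v 1.325 3.199 -2.03
v 0.026 3.074 -1.354
v 0.702 4.827 -2.927
v -0.597 4.702 -2.251
f 1 12 6
f 1 6 2
f 1 2 8
f 1 8 11
f 1 11 12
f 2 6 10
f 6 12 5
f 12 11 3
f 11 8 7
f 8 2 9
f 4 10 5
f 4 5 3
f 4 3 7
f 4 7 9
f 4 9 10
f 5 10 6
f 3 5 12
f 7 3 11
f 9 7 8
f 10 9 2
f 14 16 13
f 17 14 13
f 13 16 15
f 15 17 13
f 14 20 16
f 18 14 17
f 18 20 14
f 16 20 15
f 19 17 15
f 15 20 19
f 19 18 17
f 20 18 19
f 22 24 21
f 25 22 21
f 21 24 23
f 23 25 21
f 22 28 24
f 26 22 25
f 26 28 22
f 24 28 23
f 27 25 23
f 23 28 27
f 27 26 25
f 28 26 27



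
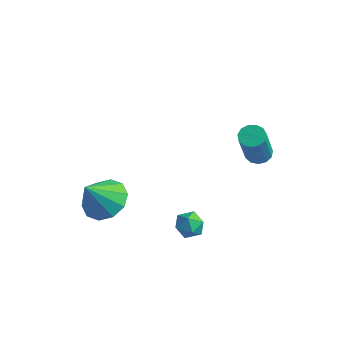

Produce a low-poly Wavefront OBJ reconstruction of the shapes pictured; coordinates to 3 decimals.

v -1.415 -1.549 -0.319
v -0.635 -1.043 0.147
v -1.605 -2.471 0.999
v -1.182 -0.735 0.285
v -1.818 -0.737 0.191
v -2.3 -1.049 -0.097
v -2.444 -1.552 -0.47
v -2.195 -2.054 -0.785
v -1.648 -2.363 -0.923
v -1.012 -2.361 -0.829
v -0.53 -2.048 -0.541
v -0.386 -1.545 -0.168
v 3.199 2.312 2.622
v 3.505 1.92 2.366
v 3.848 1.015 4.162
v 3.541 1.408 4.418
v 3.705 2.151 2.444
v 4.047 1.247 4.24
v 3.744 2.434 2.579
v 4.086 1.529 4.375
v 3.61 2.678 2.728
v 3.952 1.773 4.524
v 3.345 2.806 2.843
v 3.688 1.901 4.639
v 3.034 2.777 2.887
v 3.377 1.873 4.684
v 2.775 2.601 2.848
v 3.118 1.696 4.644
v 2.651 2.333 2.737
v 2.993 1.428 4.533
v 2.701 2.059 2.589
v 3.043 1.154 4.385
v 2.908 1.865 2.452
v 3.251 0.96 4.248
v 3.208 1.813 2.369
v 3.551 0.908 4.165
v 1.673 -0.766 -0.03
v 2.085 -0.247 0.086
v 2.315 -1.093 -0.846
v 2.727 -0.574 -0.73
v 2.685 -1.076 -0.284
v 2.288 -0.874 0.22
v 2.112 -0.466 -0.98
v 1.715 -0.264 -0.476
v 2.356 -0.061 -0.501
v 2.711 -0.439 -0.071
v 1.689 -0.901 -0.689
v 2.044 -1.279 -0.259
f 2 1 4
f 2 4 3
f 4 1 5
f 4 5 3
f 5 1 6
f 5 6 3
f 6 1 7
f 6 7 3
f 7 1 8
f 7 8 3
f 8 1 9
f 8 9 3
f 9 1 10
f 9 10 3
f 10 1 11
f 10 11 3
f 11 1 12
f 11 12 3
f 12 1 2
f 12 2 3
f 14 13 17
f 14 17 15
f 15 17 18
f 15 18 16
f 17 13 19
f 17 19 18
f 18 19 20
f 18 20 16
f 19 13 21
f 19 21 20
f 20 21 22
f 20 22 16
f 21 13 23
f 21 23 22
f 22 23 24
f 22 24 16
f 23 13 25
f 23 25 24
f 24 25 26
f 24 26 16
f 25 13 27
f 25 27 26
f 26 27 28
f 26 28 16
f 27 13 29
f 27 29 28
f 28 29 30
f 28 30 16
f 29 13 31
f 29 31 30
f 30 31 32
f 30 32 16
f 31 13 33
f 31 33 32
f 32 33 34
f 32 34 16
f 33 13 35
f 33 35 34
f 34 35 36
f 34 36 16
f 35 13 14
f 35 14 36
f 36 14 15
f 36 15 16
f 37 48 42
f 37 42 38
f 37 38 44
f 37 44 47
f 37 47 48
f 38 42 46
f 42 48 41
f 48 47 39
f 47 44 43
f 44 38 45
f 40 46 41
f 40 41 39
f 40 39 43
f 40 43 45
f 40 45 46
f 41 46 42
f 39 41 48
f 43 39 47
f 45 43 44
f 46 45 38



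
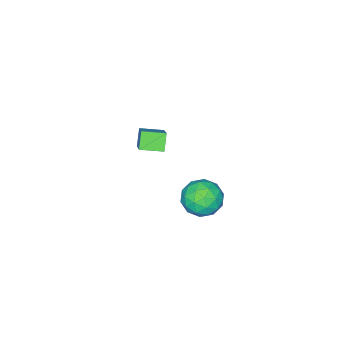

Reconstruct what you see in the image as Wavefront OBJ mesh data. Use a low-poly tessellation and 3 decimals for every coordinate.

v -0.411 3.137 3.632
v 0.358 3.634 2.796
v 1.162 2.406 4.644
v 1.931 2.903 3.808
v 1.289 3.638 4.574
v 0.318 4.09 3.949
v 1.202 1.95 3.491
v 0.231 2.402 2.866
v 1.356 2.901 2.708
v 1.409 3.944 3.378
v 0.111 2.096 4.062
v 0.164 3.139 4.732
v -0.164 3.45 3.125
v 1.684 2.59 4.315
v 1.307 3.022 4.765
v 1.759 3.315 4.274
v -0.188 3.717 3.803
v 0.264 4.01 3.312
v 0.811 4.012 4.357
v 1.256 2.03 4.128
v 1.708 2.323 3.637
v -0.239 2.725 3.166
v 0.213 3.018 2.675
v 0.709 2.028 3.083
v 0.874 3.311 2.582
v 1.798 2.881 3.177
v 1.37 2.321 2.991
v 0.799 2.587 2.623
v 0.906 3.924 2.976
v 1.83 3.495 3.57
v 1.453 3.926 4.021
v 0.882 4.192 3.654
v 1.492 3.493 2.924
v -0.31 2.545 3.87
v 0.614 2.116 4.464
v 0.638 1.848 3.786
v 0.067 2.114 3.419
v -0.278 3.159 4.263
v 0.646 2.729 4.858
v 0.721 3.453 4.817
v 0.15 3.719 4.449
v 0.028 2.547 4.516
v -4.09 -3.943 1.709
v -2.936 -2.734 3.029
v -3.43 -3.531 0.755
v -2.276 -2.322 2.076
v -3.164 -5.018 1.884
v -2.01 -3.809 3.205
v -2.504 -4.606 0.931
v -1.35 -3.397 2.251
f 1 38 17
f 38 12 41
f 17 41 6
f 38 41 17
f 1 17 13
f 17 6 18
f 13 18 2
f 17 18 13
f 1 13 22
f 13 2 23
f 22 23 8
f 13 23 22
f 1 22 34
f 22 8 37
f 34 37 11
f 22 37 34
f 1 34 38
f 34 11 42
f 38 42 12
f 34 42 38
f 2 18 29
f 18 6 32
f 29 32 10
f 18 32 29
f 6 41 19
f 41 12 40
f 19 40 5
f 41 40 19
f 12 42 39
f 42 11 35
f 39 35 3
f 42 35 39
f 11 37 36
f 37 8 24
f 36 24 7
f 37 24 36
f 8 23 28
f 23 2 25
f 28 25 9
f 23 25 28
f 4 30 16
f 30 10 31
f 16 31 5
f 30 31 16
f 4 16 14
f 16 5 15
f 14 15 3
f 16 15 14
f 4 14 21
f 14 3 20
f 21 20 7
f 14 20 21
f 4 21 26
f 21 7 27
f 26 27 9
f 21 27 26
f 4 26 30
f 26 9 33
f 30 33 10
f 26 33 30
f 5 31 19
f 31 10 32
f 19 32 6
f 31 32 19
f 3 15 39
f 15 5 40
f 39 40 12
f 15 40 39
f 7 20 36
f 20 3 35
f 36 35 11
f 20 35 36
f 9 27 28
f 27 7 24
f 28 24 8
f 27 24 28
f 10 33 29
f 33 9 25
f 29 25 2
f 33 25 29
f 44 46 43
f 47 44 43
f 43 46 45
f 45 47 43
f 44 50 46
f 48 44 47
f 48 50 44
f 46 50 45
f 49 47 45
f 45 50 49
f 49 48 47
f 50 48 49



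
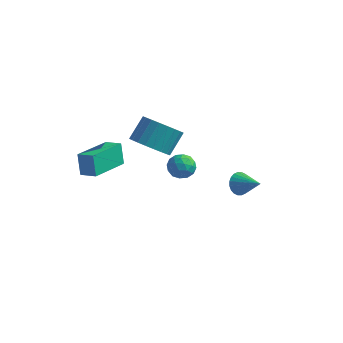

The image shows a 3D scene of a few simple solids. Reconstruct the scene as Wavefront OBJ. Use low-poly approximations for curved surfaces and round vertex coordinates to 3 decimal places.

v -4.084 -4.741 -0.383
v -4.379 -4.468 0.737
v -3.879 -2.621 -0.846
v -4.175 -2.348 0.274
v -3.245 -4.772 -0.154
v -3.541 -4.499 0.966
v -3.041 -2.652 -0.617
v -3.336 -2.379 0.503
v -1.306 -0.098 -1.033
v -0.963 0.04 -1.669
v -1.317 -1.26 -1.291
v -0.974 -1.122 -1.927
v -0.616 -1.034 -1.29
v -0.61 -0.315 -1.131
v -1.67 -0.905 -1.829
v -1.664 -0.186 -1.67
v -1.188 -0.458 -2.162
v -0.537 -0.538 -1.828
v -1.743 -0.682 -1.132
v -1.092 -0.762 -0.798
v -1.134 0.073 -1.328
v -1.146 -1.293 -1.632
v -0.936 -1.241 -1.257
v -0.735 -1.16 -1.631
v -0.926 -0.136 -1.012
v -0.725 -0.055 -1.386
v -0.521 -0.686 -1.163
v -1.555 -1.165 -1.574
v -1.354 -1.084 -1.948
v -1.545 -0.06 -1.329
v -1.344 0.021 -1.703
v -1.759 -0.534 -1.797
v -1.065 -0.139 -1.992
v -1.071 -0.822 -2.144
v -1.48 -0.694 -2.086
v -1.476 -0.272 -1.992
v -0.682 -0.186 -1.796
v -0.688 -0.869 -1.948
v -0.478 -0.817 -1.573
v -0.474 -0.395 -1.479
v -0.814 -0.479 -2.085
v -1.592 -0.351 -1.012
v -1.598 -1.034 -1.164
v -1.806 -0.825 -1.481
v -1.802 -0.403 -1.387
v -1.209 -0.398 -0.816
v -1.215 -1.081 -0.968
v -0.804 -0.948 -0.968
v -0.8 -0.526 -0.874
v -1.466 -0.741 -0.875
v -2.446 -1.305 -0.112
v -1.833 -2.002 0.419
v -1.641 -1.053 1.444
v -2.254 -0.355 0.912
v -1.549 -1.806 0.185
v -1.357 -0.857 1.209
v -1.401 -1.534 -0.095
v -1.209 -0.585 0.93
v -1.412 -1.227 -0.378
v -1.221 -0.278 0.647
v -1.581 -0.931 -0.62
v -1.389 0.018 0.405
v -1.881 -0.693 -0.785
v -1.69 0.256 0.24
v -2.267 -0.547 -0.847
v -2.076 0.402 0.178
v -2.681 -0.517 -0.798
v -2.489 0.432 0.227
v -3.059 -0.607 -0.644
v -2.867 0.342 0.381
v -3.343 -0.803 -0.409
v -3.151 0.146 0.615
v -3.491 -1.075 -0.13
v -3.299 -0.126 0.895
v -3.479 -1.382 0.153
v -3.288 -0.433 1.178
v -3.311 -1.678 0.395
v -3.119 -0.729 1.42
v -3.01 -1.916 0.56
v -2.819 -0.967 1.585
v -2.624 -2.062 0.622
v -2.433 -1.113 1.647
v -2.211 -2.092 0.573
v -2.019 -1.143 1.598
v 2.071 -0.947 -1.272
v 2.365 -0.497 -1.637
v 3.249 -1.213 -0.648
v 2.291 -0.359 -1.438
v 2.183 -0.31 -1.214
v 2.059 -0.358 -0.998
v 1.935 -0.496 -0.824
v 1.833 -0.702 -0.719
v 1.767 -0.946 -0.698
v 1.747 -1.19 -0.764
v 1.776 -1.397 -0.907
v 1.85 -1.536 -1.106
v 1.958 -1.585 -1.331
v 2.083 -1.536 -1.546
v 2.206 -1.399 -1.72
v 2.308 -1.192 -1.825
v 2.375 -0.948 -1.847
v 2.395 -0.704 -1.78
f 2 4 1
f 5 2 1
f 1 4 3
f 3 5 1
f 2 8 4
f 6 2 5
f 6 8 2
f 4 8 3
f 7 5 3
f 3 8 7
f 7 6 5
f 8 6 7
f 9 46 25
f 46 20 49
f 25 49 14
f 46 49 25
f 9 25 21
f 25 14 26
f 21 26 10
f 25 26 21
f 9 21 30
f 21 10 31
f 30 31 16
f 21 31 30
f 9 30 42
f 30 16 45
f 42 45 19
f 30 45 42
f 9 42 46
f 42 19 50
f 46 50 20
f 42 50 46
f 10 26 37
f 26 14 40
f 37 40 18
f 26 40 37
f 14 49 27
f 49 20 48
f 27 48 13
f 49 48 27
f 20 50 47
f 50 19 43
f 47 43 11
f 50 43 47
f 19 45 44
f 45 16 32
f 44 32 15
f 45 32 44
f 16 31 36
f 31 10 33
f 36 33 17
f 31 33 36
f 12 38 24
f 38 18 39
f 24 39 13
f 38 39 24
f 12 24 22
f 24 13 23
f 22 23 11
f 24 23 22
f 12 22 29
f 22 11 28
f 29 28 15
f 22 28 29
f 12 29 34
f 29 15 35
f 34 35 17
f 29 35 34
f 12 34 38
f 34 17 41
f 38 41 18
f 34 41 38
f 13 39 27
f 39 18 40
f 27 40 14
f 39 40 27
f 11 23 47
f 23 13 48
f 47 48 20
f 23 48 47
f 15 28 44
f 28 11 43
f 44 43 19
f 28 43 44
f 17 35 36
f 35 15 32
f 36 32 16
f 35 32 36
f 18 41 37
f 41 17 33
f 37 33 10
f 41 33 37
f 52 51 55
f 52 55 53
f 53 55 56
f 53 56 54
f 55 51 57
f 55 57 56
f 56 57 58
f 56 58 54
f 57 51 59
f 57 59 58
f 58 59 60
f 58 60 54
f 59 51 61
f 59 61 60
f 60 61 62
f 60 62 54
f 61 51 63
f 61 63 62
f 62 63 64
f 62 64 54
f 63 51 65
f 63 65 64
f 64 65 66
f 64 66 54
f 65 51 67
f 65 67 66
f 66 67 68
f 66 68 54
f 67 51 69
f 67 69 68
f 68 69 70
f 68 70 54
f 69 51 71
f 69 71 70
f 70 71 72
f 70 72 54
f 71 51 73
f 71 73 72
f 72 73 74
f 72 74 54
f 73 51 75
f 73 75 74
f 74 75 76
f 74 76 54
f 75 51 77
f 75 77 76
f 76 77 78
f 76 78 54
f 77 51 79
f 77 79 78
f 78 79 80
f 78 80 54
f 79 51 81
f 79 81 80
f 80 81 82
f 80 82 54
f 81 51 83
f 81 83 82
f 82 83 84
f 82 84 54
f 83 51 52
f 83 52 84
f 84 52 53
f 84 53 54
f 86 85 88
f 86 88 87
f 88 85 89
f 88 89 87
f 89 85 90
f 89 90 87
f 90 85 91
f 90 91 87
f 91 85 92
f 91 92 87
f 92 85 93
f 92 93 87
f 93 85 94
f 93 94 87
f 94 85 95
f 94 95 87
f 95 85 96
f 95 96 87
f 96 85 97
f 96 97 87
f 97 85 98
f 97 98 87
f 98 85 99
f 98 99 87
f 99 85 100
f 99 100 87
f 100 85 101
f 100 101 87
f 101 85 102
f 101 102 87
f 102 85 86
f 102 86 87

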